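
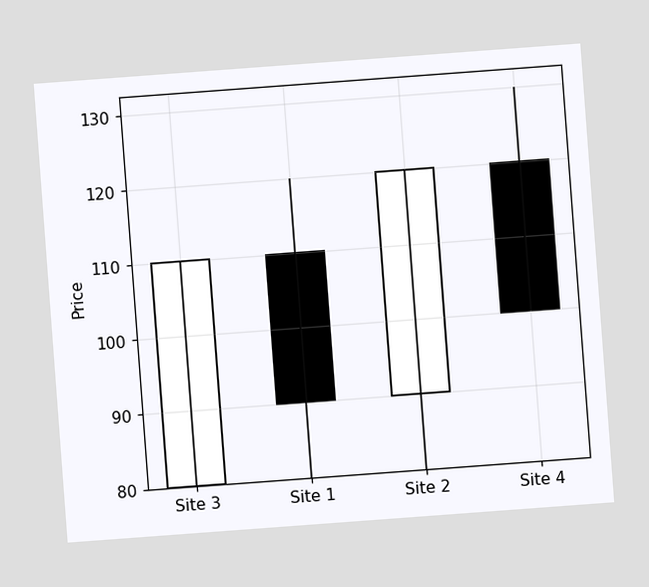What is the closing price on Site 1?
The chart is tilted about 4° counter-clockwise. The Site 1 candle closes at 90.

90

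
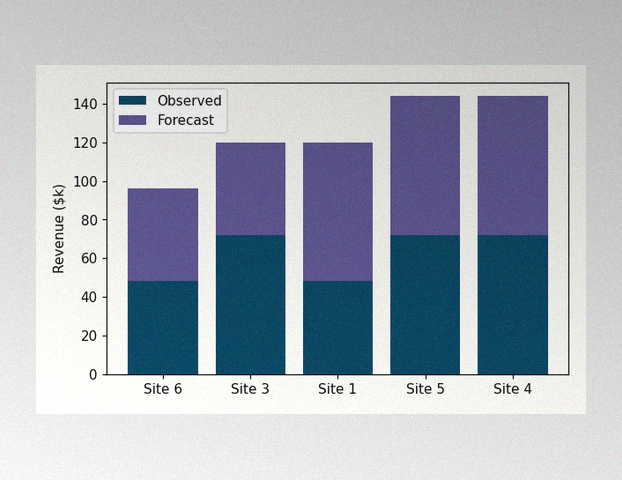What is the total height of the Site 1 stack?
$120k

The image has some photo noise and uneven lighting. The Site 1 stack's top reaches $120k on the y-axis.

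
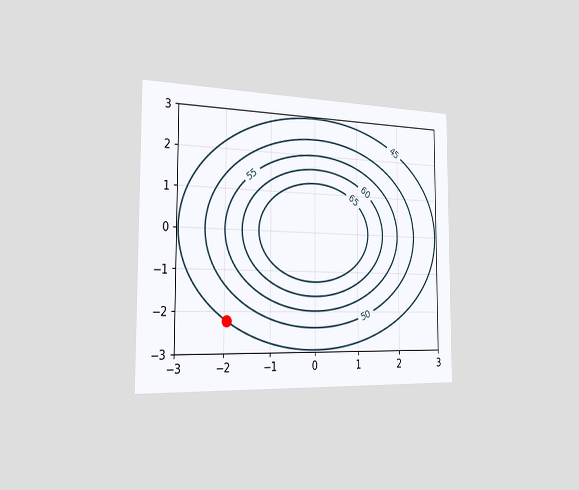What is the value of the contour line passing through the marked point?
45

The chart is viewed slightly from the left. The marked point sits on the contour labelled 45.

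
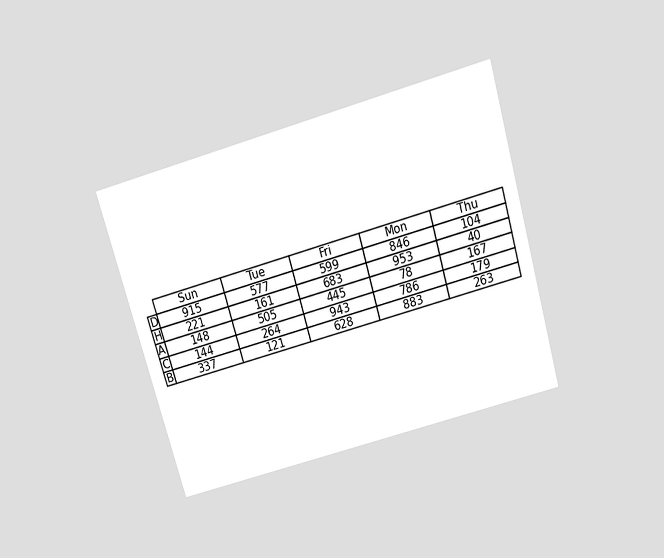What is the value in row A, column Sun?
148

The chart is tilted about 16° counter-clockwise and viewed slightly from above. The (A, Sun) cell reads 148.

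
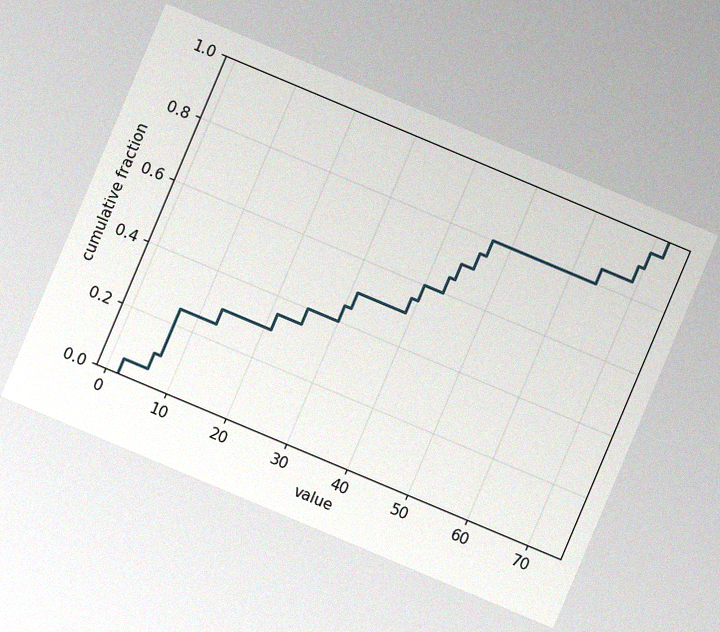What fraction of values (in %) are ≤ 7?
The chart is tilted about 23° clockwise, with some photo noise. At x=7 the ECDF step is at 25%.

25%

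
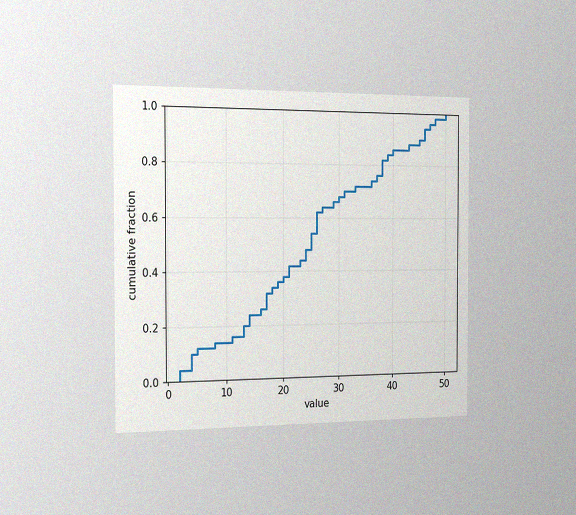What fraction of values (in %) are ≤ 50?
100%

The chart is viewed slightly from the left, with some photo noise. At x=50 the ECDF step is at 100%.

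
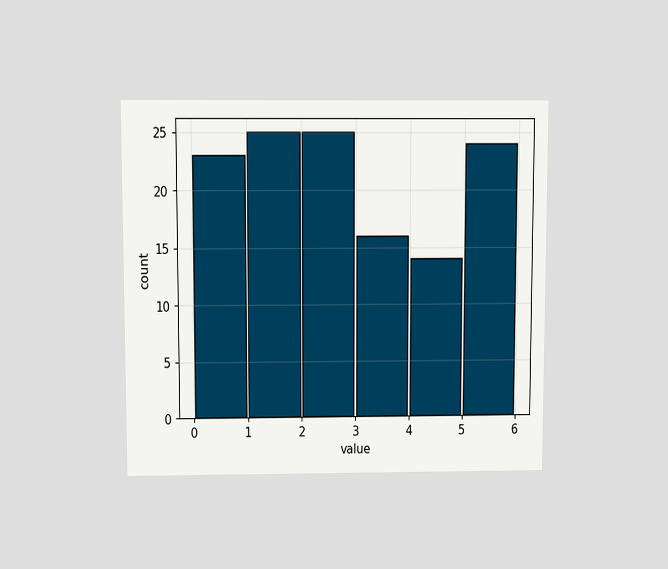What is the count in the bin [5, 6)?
24

The chart is viewed slightly from above. The [5, 6) bin has height 24.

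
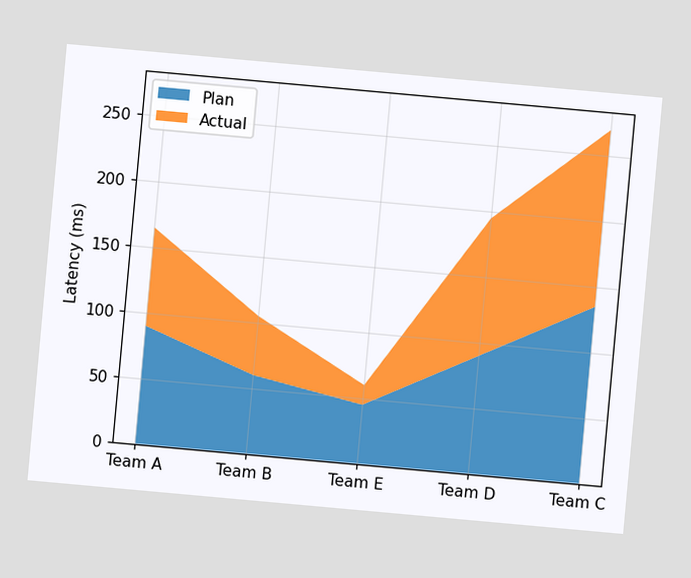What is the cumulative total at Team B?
The chart is tilted about 5° clockwise. The stacked total at Team B reaches 105ms.

105ms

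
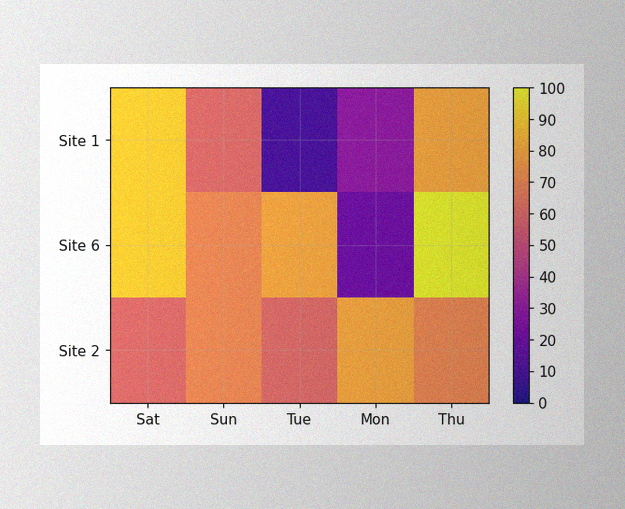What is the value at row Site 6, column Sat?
90

The image has some photo noise and uneven lighting. Matching cell (Site 6, Sat) against the colorbar gives 90.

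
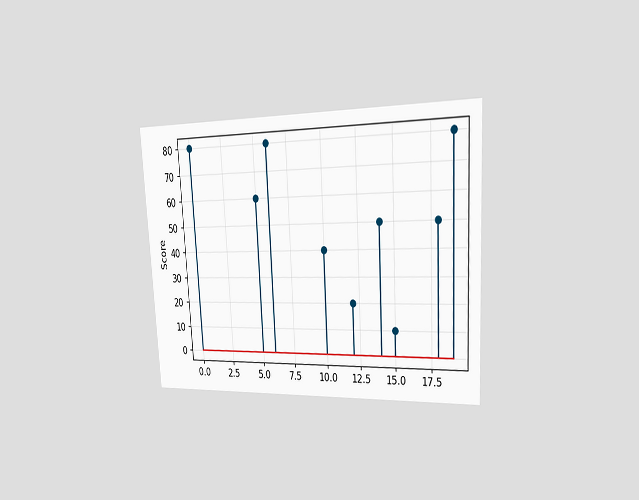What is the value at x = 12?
20

The chart is tilted about 3° counter-clockwise and viewed slightly from the right. The stem at x=12 reaches 20.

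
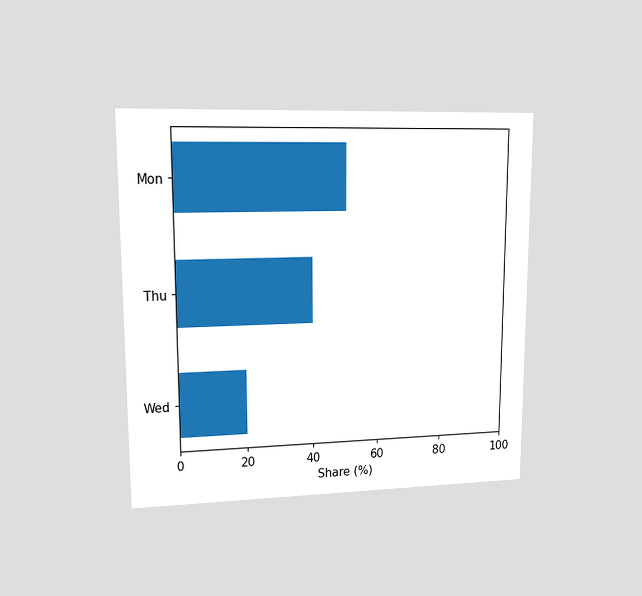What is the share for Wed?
20%

The chart is viewed at a slight angle. Reading along the chart's x-axis, the Wed bar reaches 20%.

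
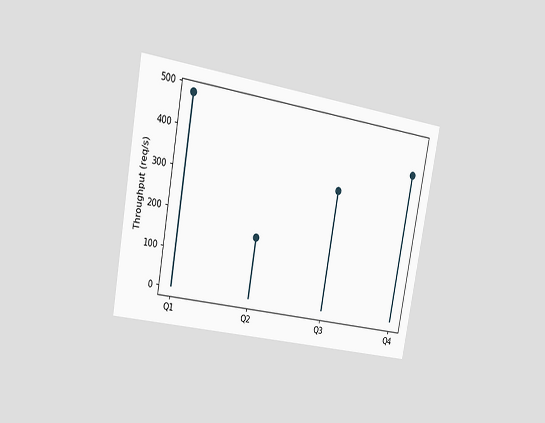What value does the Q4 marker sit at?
400req/s

The chart is tilted about 10° clockwise and viewed slightly from the left. The Q4 marker sits at 400req/s.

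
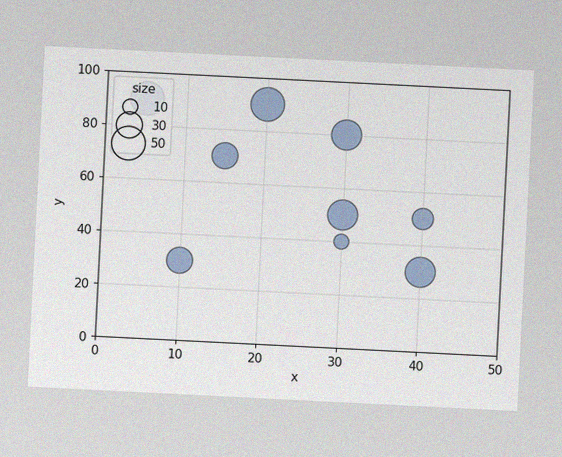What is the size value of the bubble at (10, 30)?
30

The chart is tilted about 3° clockwise, with some photo noise. Matching the bubble at (10, 30) against the size legend gives 30.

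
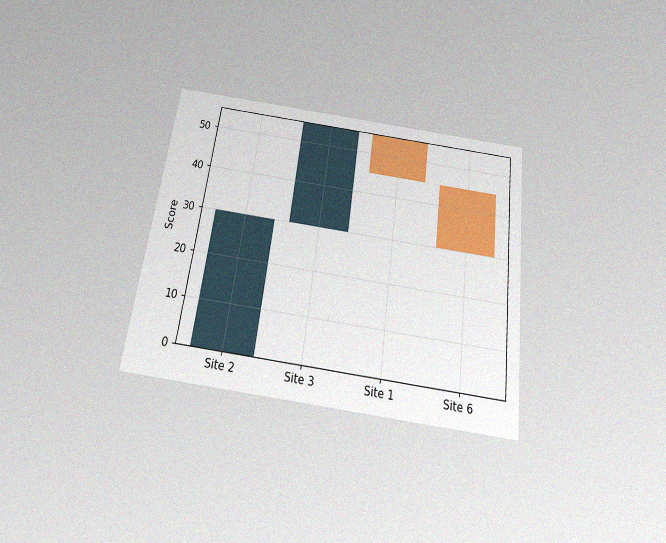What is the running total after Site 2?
The chart is tilted about 7° clockwise and viewed slightly from below, with some photo noise. After Site 2 the running total reaches 30.

30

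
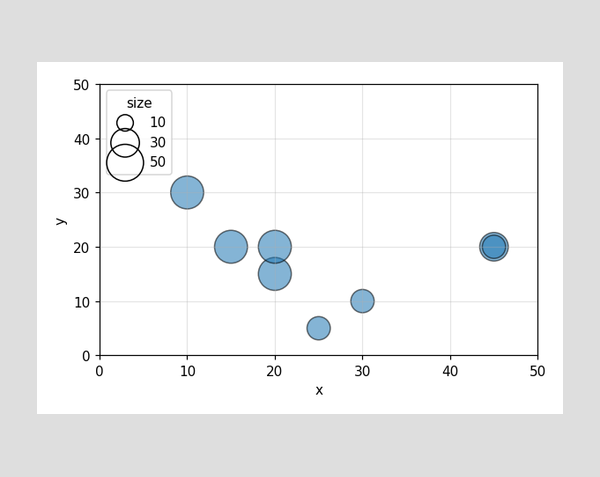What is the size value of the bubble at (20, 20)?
Matching the bubble at (20, 20) against the size legend gives 40.

40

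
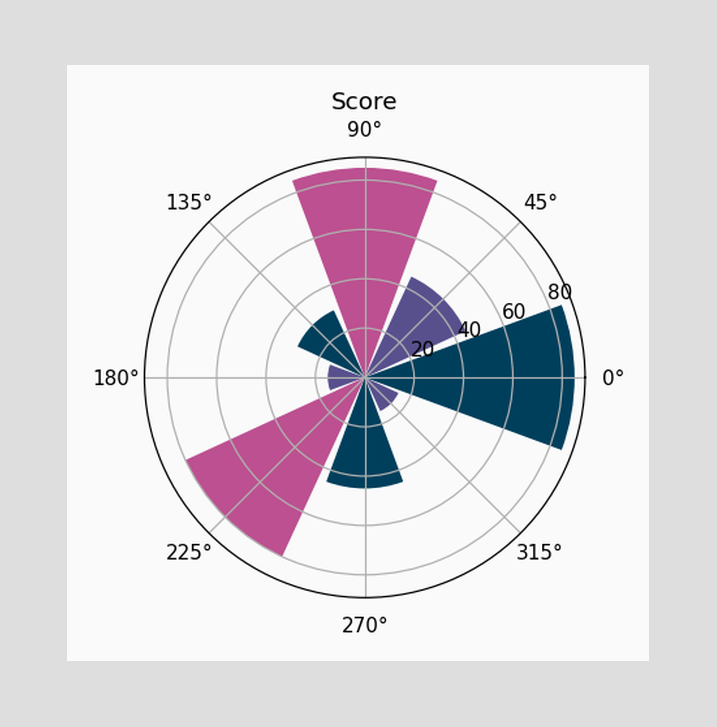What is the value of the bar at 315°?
The bar at 315° reaches 15 on the radial axis.

15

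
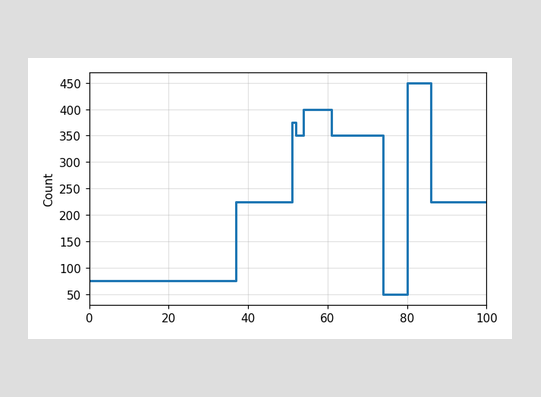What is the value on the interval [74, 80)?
50

On [74, 80) the step sits at 50.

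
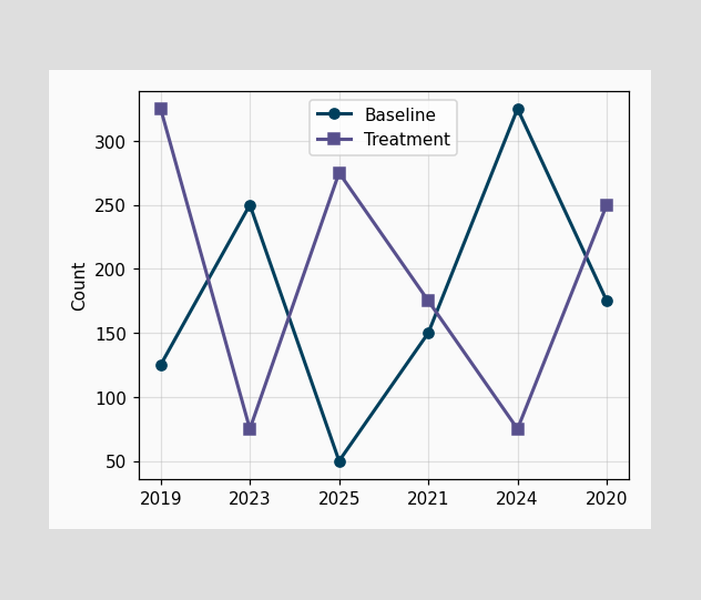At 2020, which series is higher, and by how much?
At 2020, Treatment sits above the other line by 75.

Treatment, by 75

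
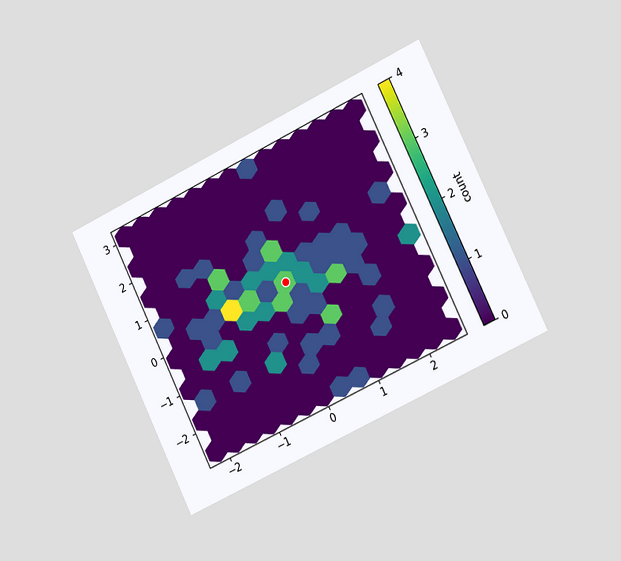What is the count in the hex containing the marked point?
The chart is tilted about 26° counter-clockwise and viewed slightly from the right. The marked hex reads 3 on the colorbar.

3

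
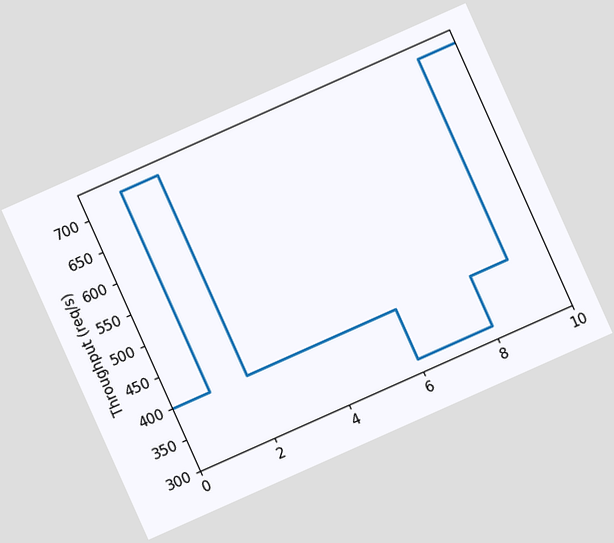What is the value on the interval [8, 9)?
The chart is tilted about 24° counter-clockwise. On [8, 9) the step sits at 400req/s.

400req/s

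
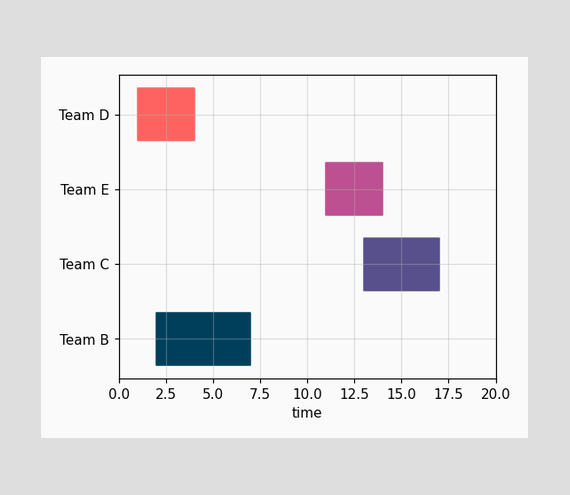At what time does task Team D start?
The Team D bar begins at t=1.

1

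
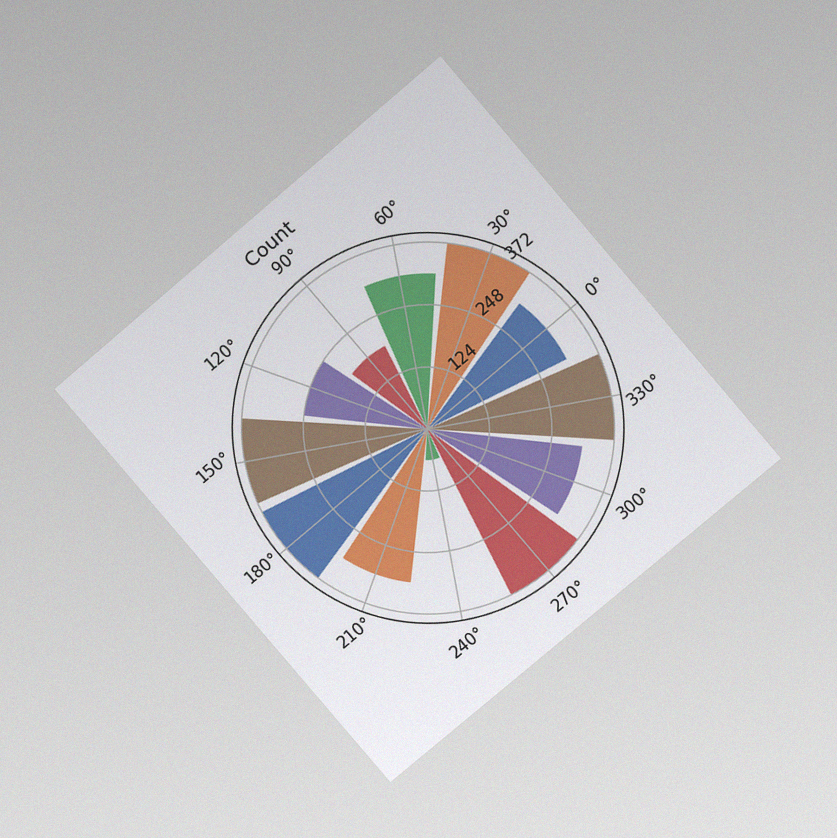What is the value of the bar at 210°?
The chart is tilted about 40° counter-clockwise and viewed at a slight angle, with some photo noise. The bar at 210° reaches 310 on the radial axis.

310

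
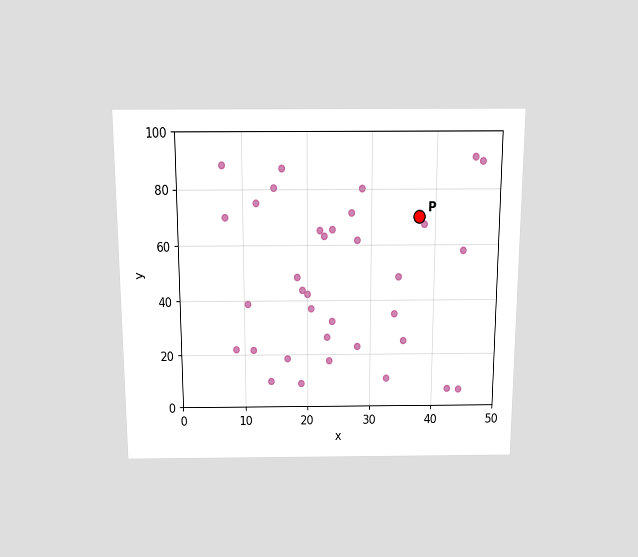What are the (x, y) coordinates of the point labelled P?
(37.5, 70)

The chart is viewed slightly from above. Following the gridlines from P to each axis, P sits at (37.5, 70).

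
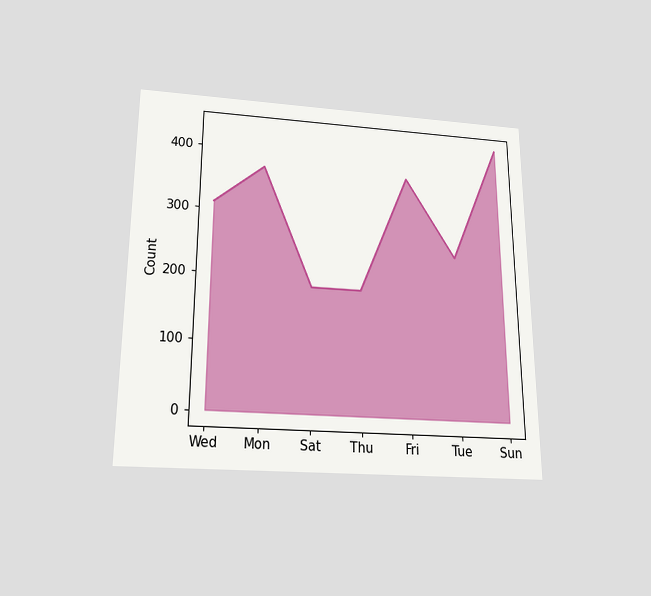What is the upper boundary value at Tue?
The chart is viewed slightly from below. At Tue the upper boundary is at 248.

248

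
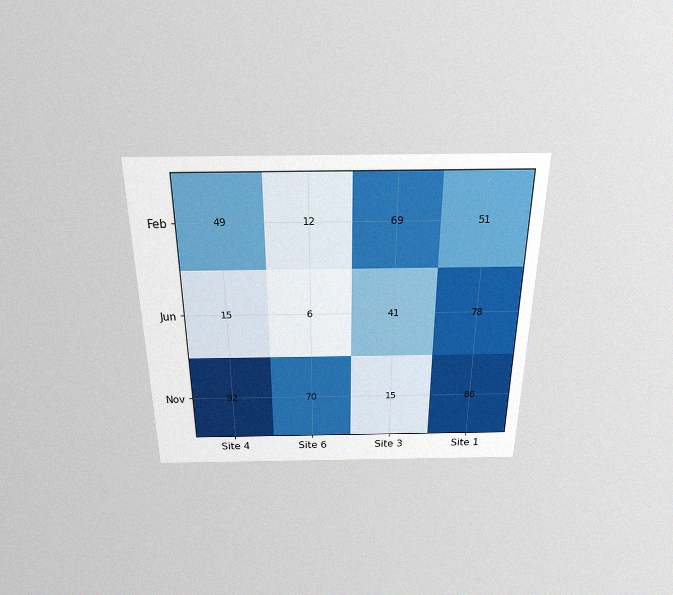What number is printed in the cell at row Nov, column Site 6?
70

The chart is viewed slightly from above, with some photo noise. The (Nov, Site 6) cell reads 70.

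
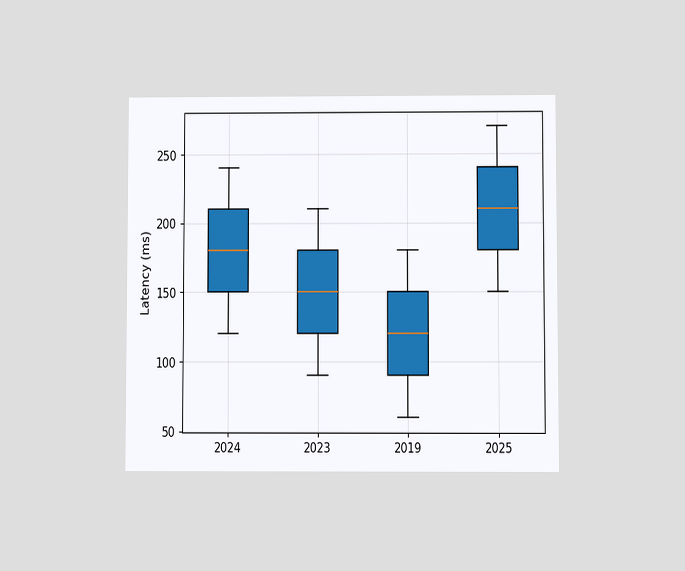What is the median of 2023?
150ms

The chart is viewed at a slight angle. The median line in the 2023 box sits at 150ms.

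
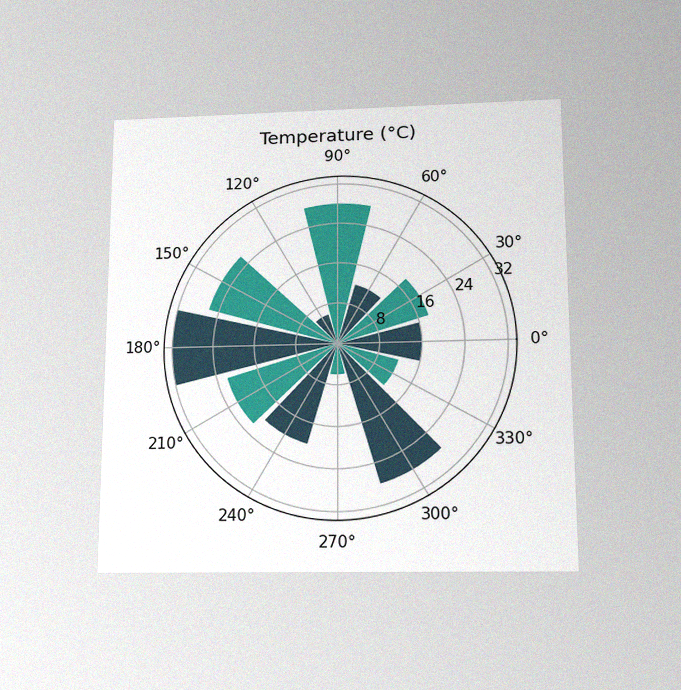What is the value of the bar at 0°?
The chart is viewed slightly from below, with some photo noise. The bar at 0° reaches 16°C on the radial axis.

16°C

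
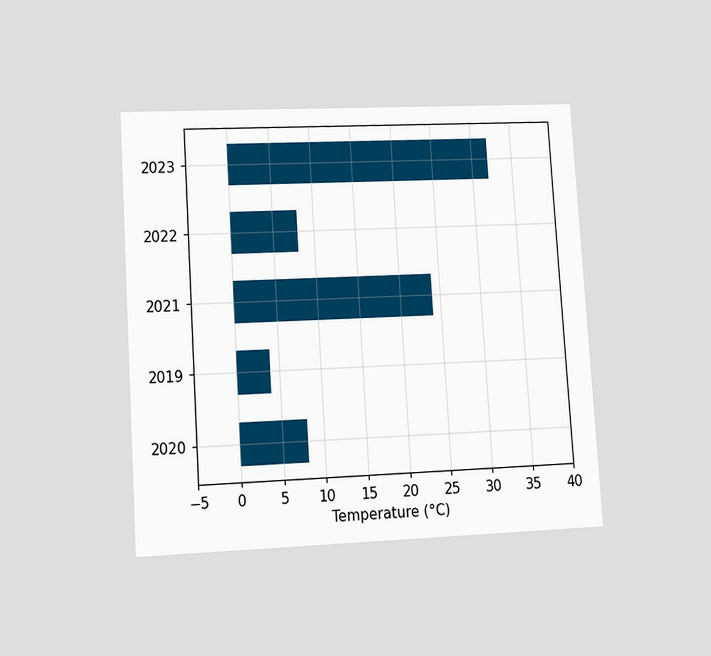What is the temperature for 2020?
8°C

The chart is tilted about 4° counter-clockwise and viewed at a slight angle. Reading along the chart's x-axis, the 2020 bar reaches 8°C.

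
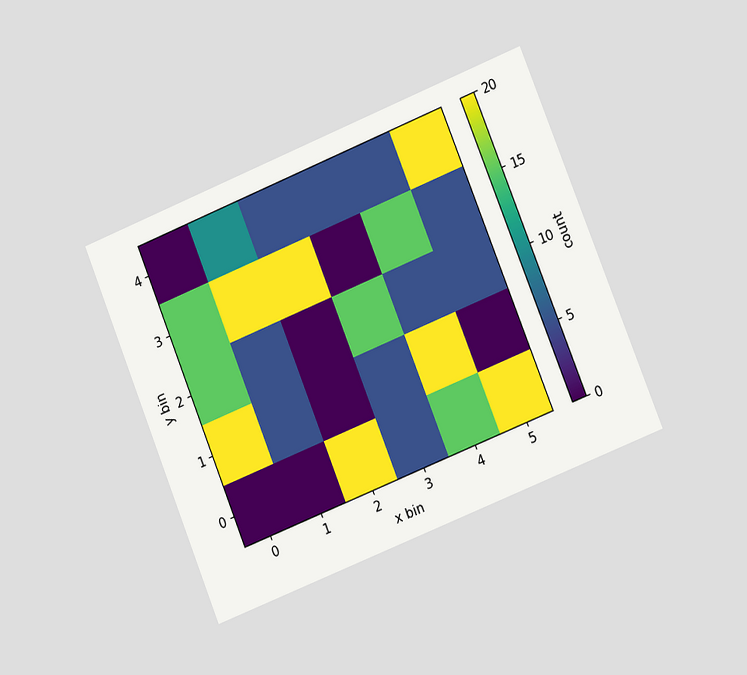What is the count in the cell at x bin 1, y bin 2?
5

The chart is tilted about 22° counter-clockwise and viewed slightly from the right. Matching the cell (1, 2) against the colorbar gives 5.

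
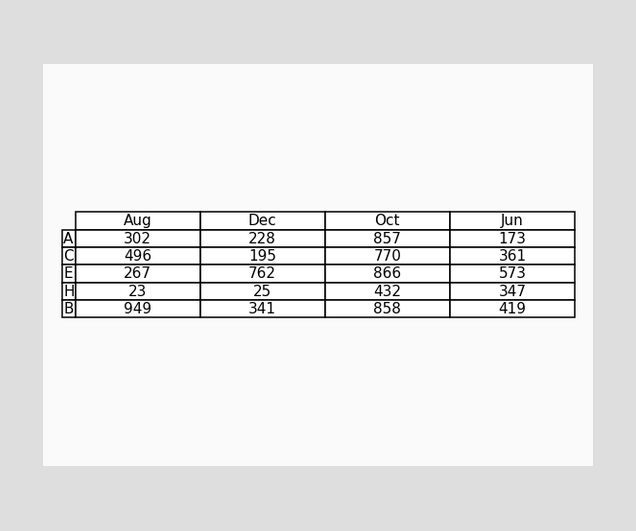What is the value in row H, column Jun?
The (H, Jun) cell reads 347.

347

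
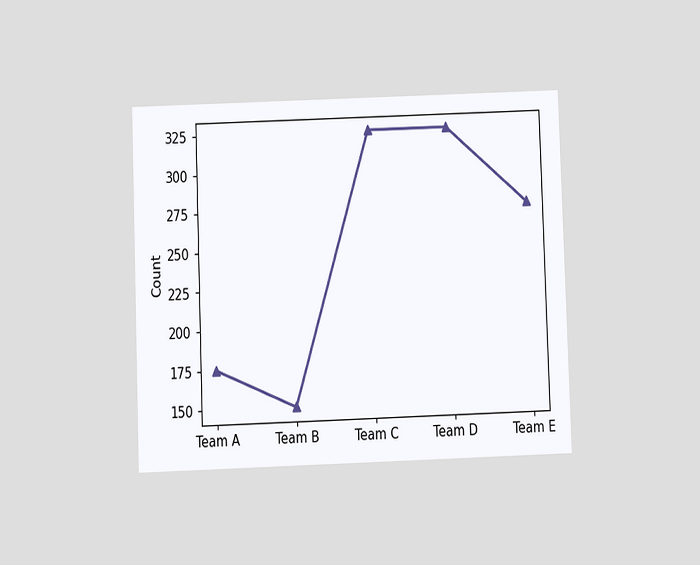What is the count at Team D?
The chart is tilted about 2° counter-clockwise and viewed slightly from below. At Team D, the line is at 325.

325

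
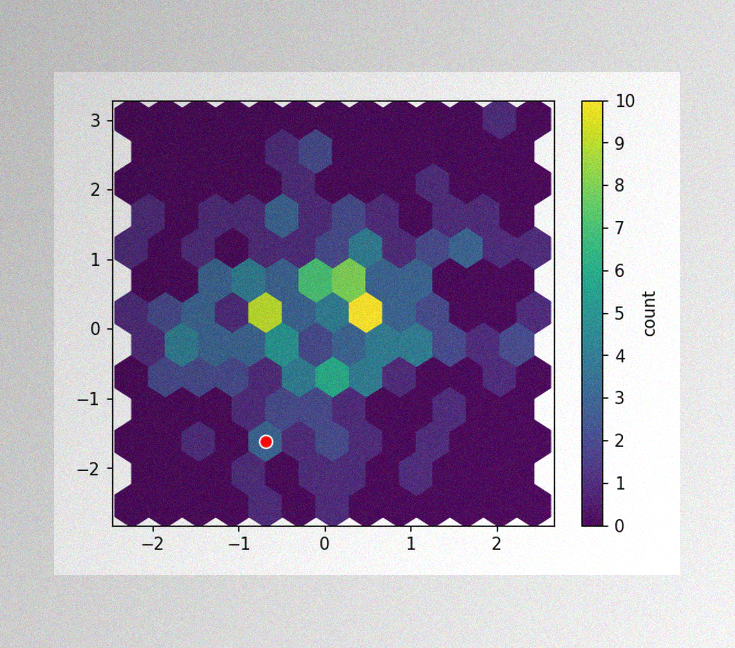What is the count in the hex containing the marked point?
3

The image has some photo noise and uneven lighting. The marked hex reads 3 on the colorbar.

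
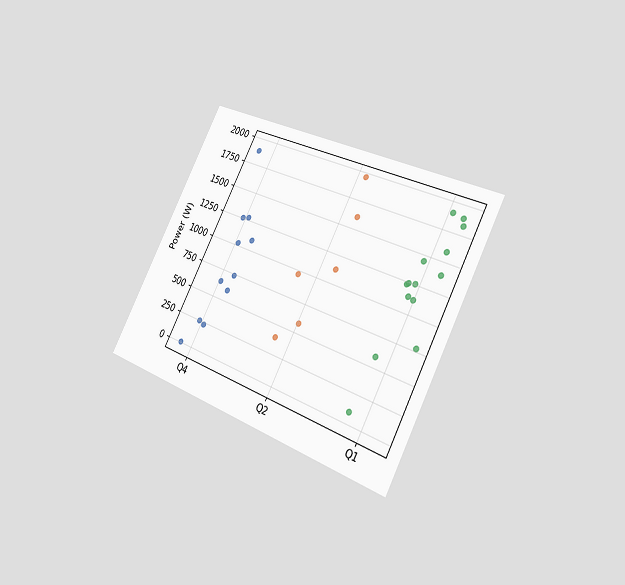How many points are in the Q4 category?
11

The chart is tilted about 27° clockwise and viewed slightly from the right. Counting the markers in the Q4 column gives 11.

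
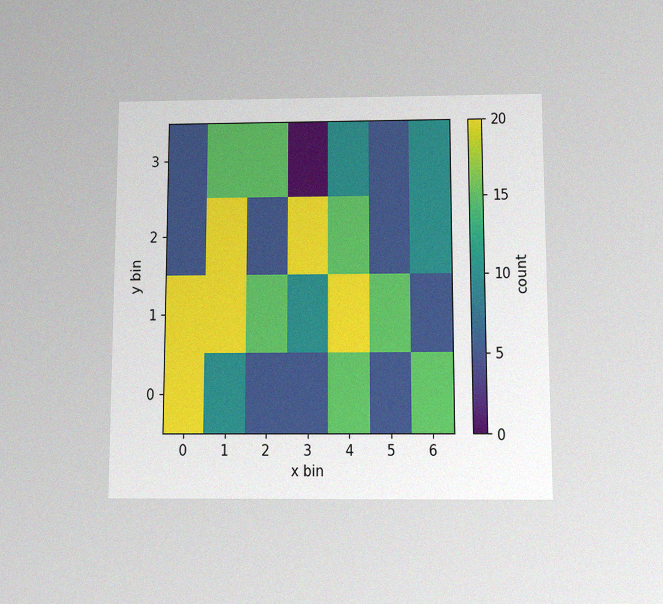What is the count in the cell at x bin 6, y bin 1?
5

The chart is viewed slightly from below, with some photo noise. Matching the cell (6, 1) against the colorbar gives 5.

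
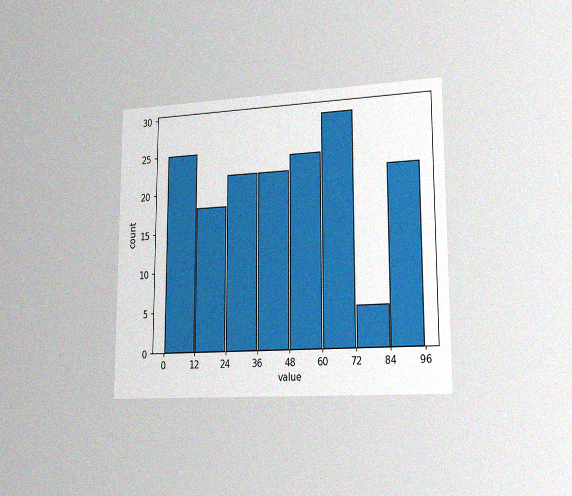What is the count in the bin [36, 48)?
The chart is viewed slightly from the right, with some photo noise. The [36, 48) bin has height 22.

22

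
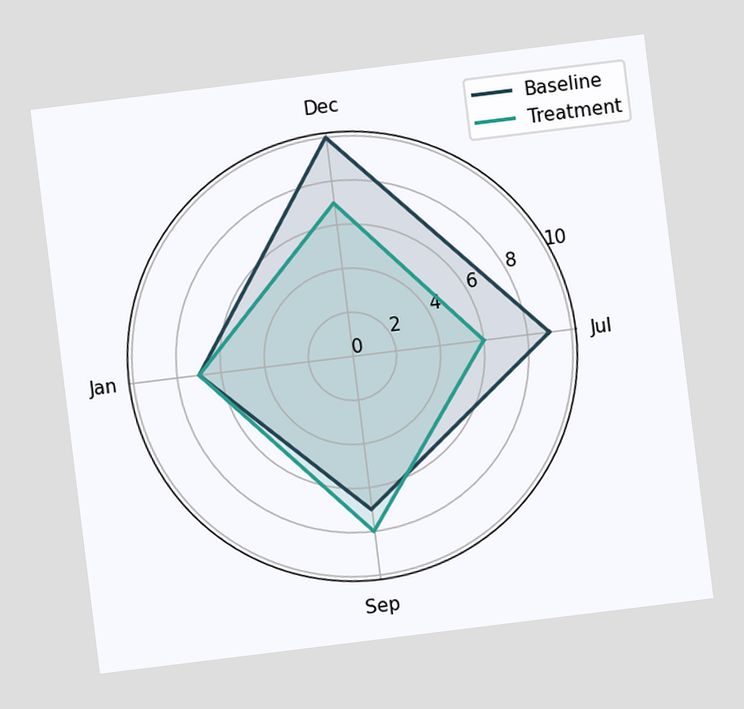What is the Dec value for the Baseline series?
The chart is tilted about 7° counter-clockwise. On the Dec axis, Baseline reaches 10.

10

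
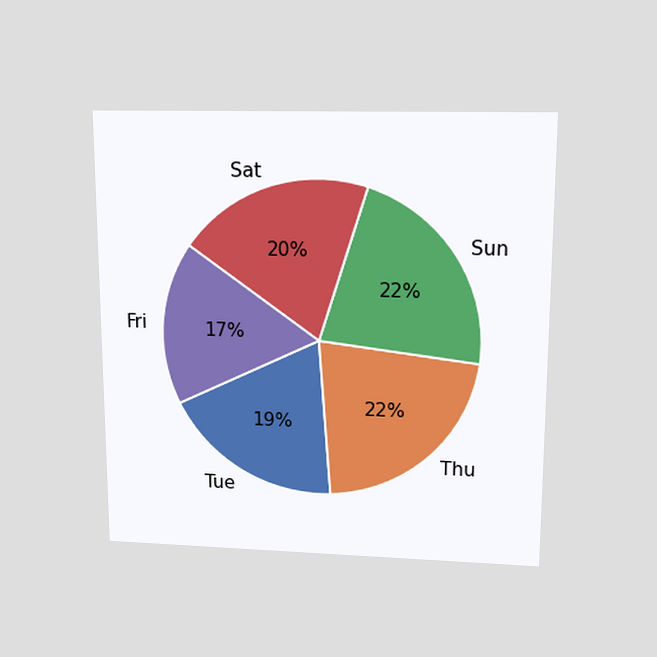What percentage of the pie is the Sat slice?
20%

The chart is viewed slightly from above. The Sat slice takes up 20% of the pie.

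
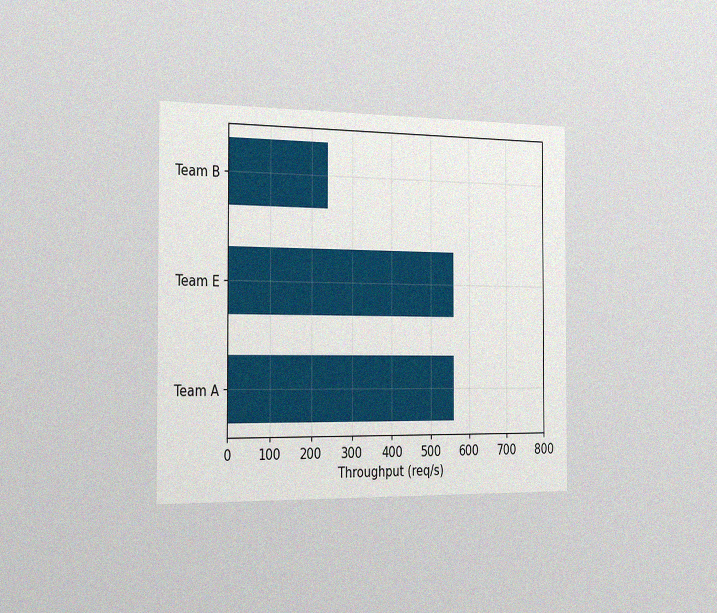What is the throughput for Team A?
560req/s

The chart is viewed slightly from the left, with some photo noise. Reading along the chart's x-axis, the Team A bar reaches 560req/s.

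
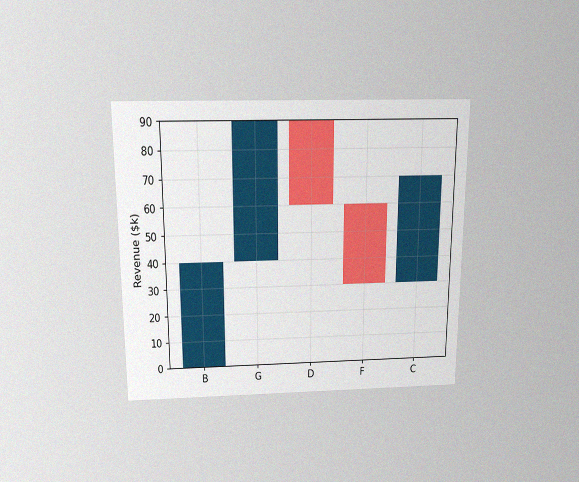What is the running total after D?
$60k

The chart is viewed slightly from above, with some photo noise. After D the running total reaches $60k.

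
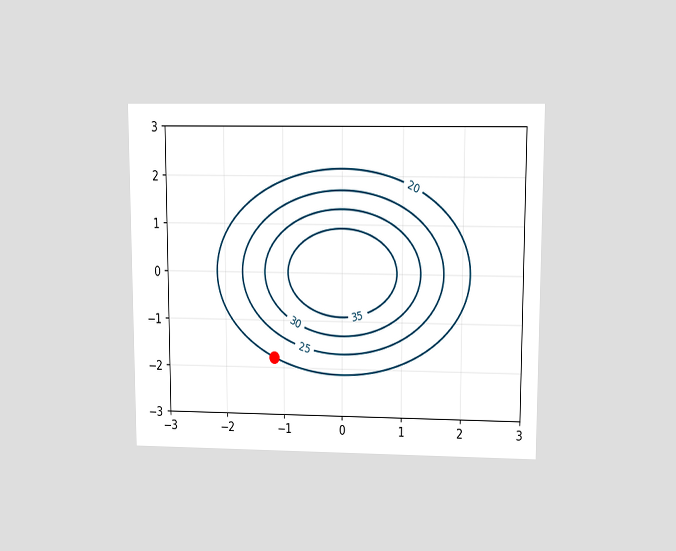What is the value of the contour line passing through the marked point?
20

The chart is viewed at a slight angle. The marked point sits on the contour labelled 20.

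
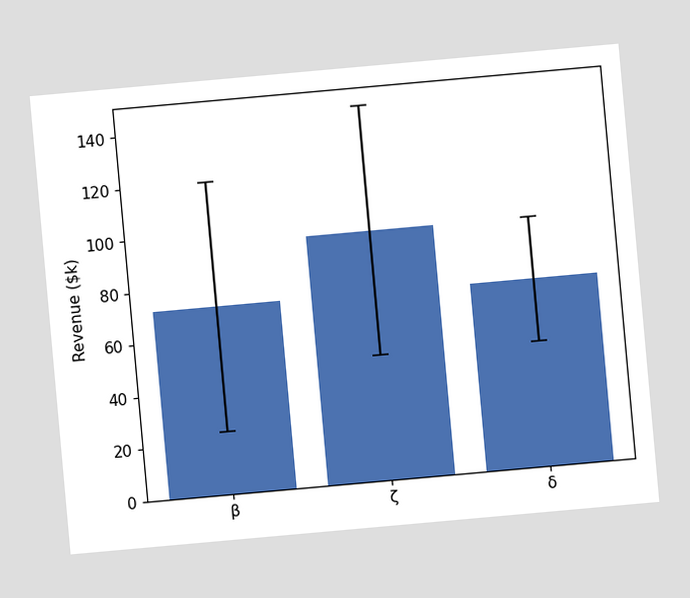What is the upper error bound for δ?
The chart is tilted about 5° counter-clockwise. The δ bar's upper whisker reaches $96k.

$96k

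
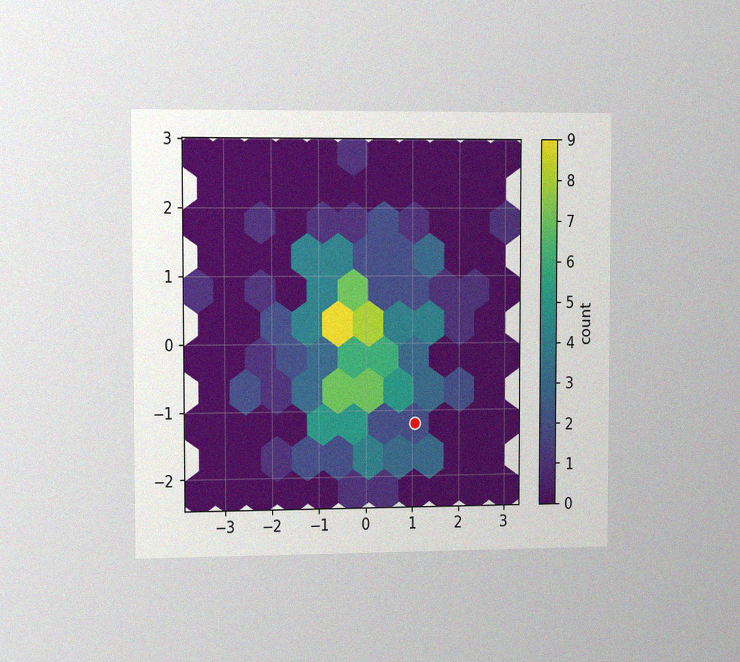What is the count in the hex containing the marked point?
2

The chart is viewed slightly from the left, with some photo noise. The marked hex reads 2 on the colorbar.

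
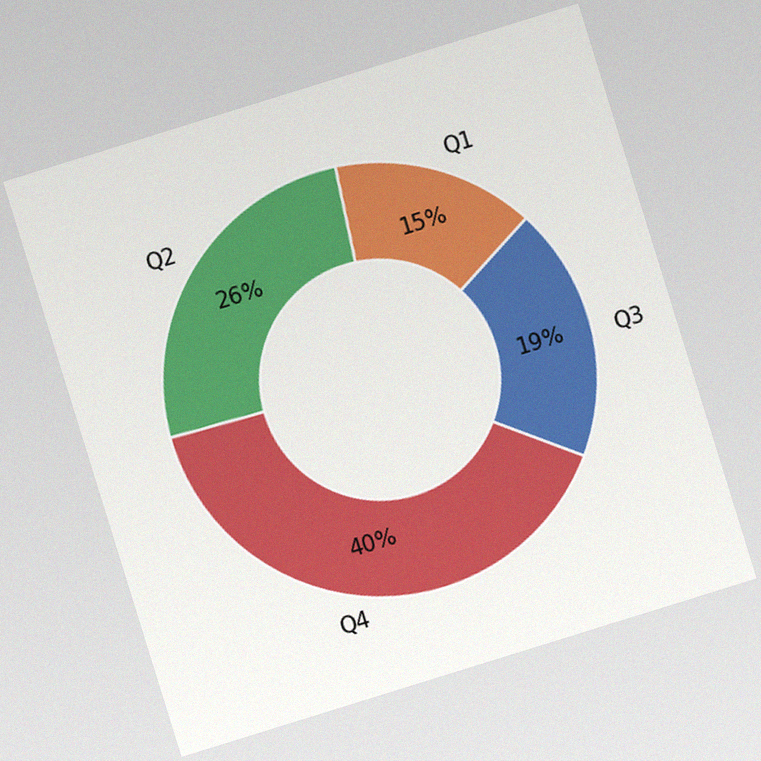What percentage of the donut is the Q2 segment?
The chart is tilted about 17° counter-clockwise, with some photo noise. The Q2 segment takes up 26% of the ring.

26%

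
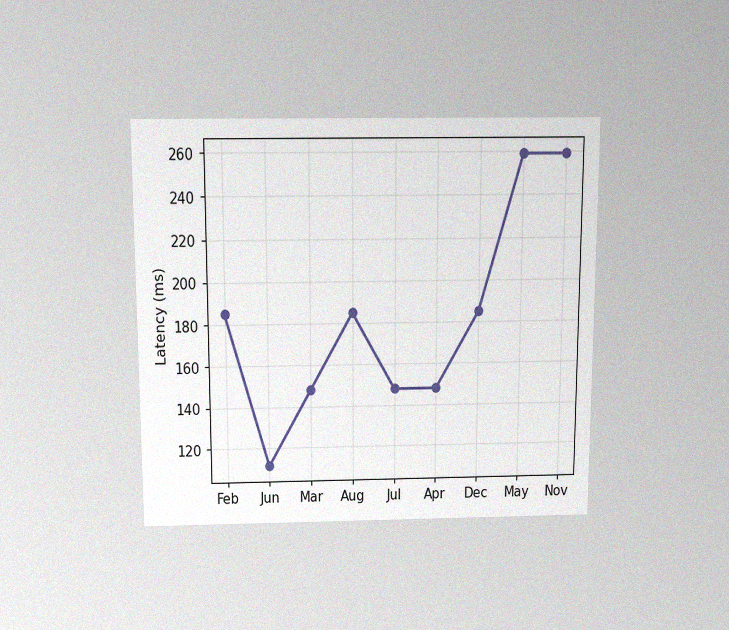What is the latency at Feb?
The chart is viewed slightly from above, with some photo noise. At Feb, the line is at 185ms.

185ms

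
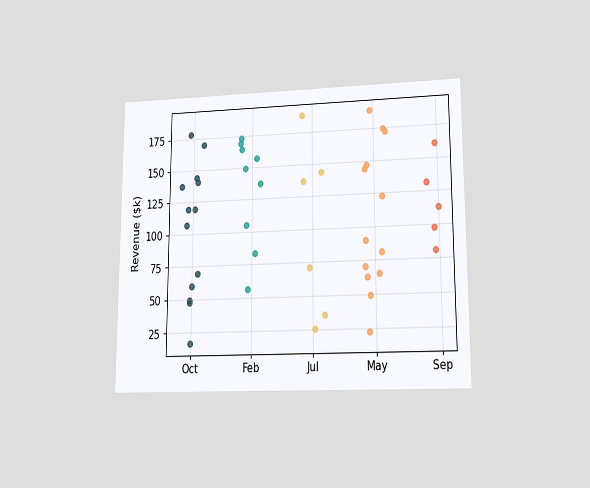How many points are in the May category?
13

The chart is viewed at a slight angle. Counting the markers in the May column gives 13.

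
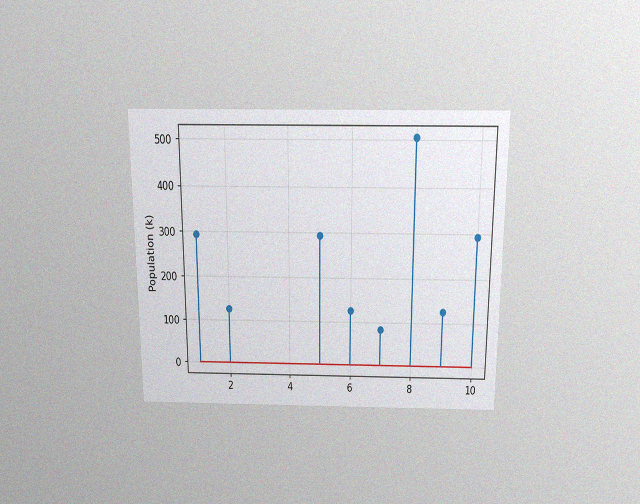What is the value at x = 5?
294k

The chart is viewed slightly from above, with some photo noise. The stem at x=5 reaches 294k.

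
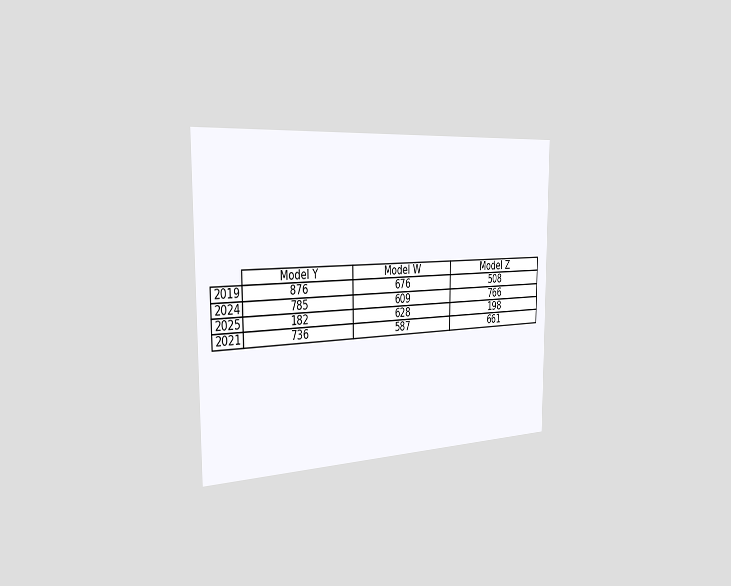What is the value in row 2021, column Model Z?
661

The chart is viewed slightly from the left. The (2021, Model Z) cell reads 661.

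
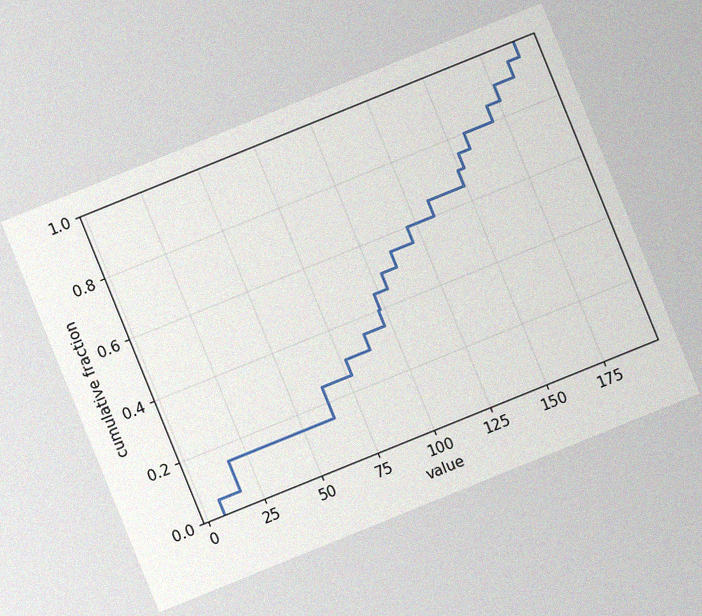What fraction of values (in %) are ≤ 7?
The chart is tilted about 22° counter-clockwise, with some photo noise. At x=7 the ECDF step is at 5%.

5%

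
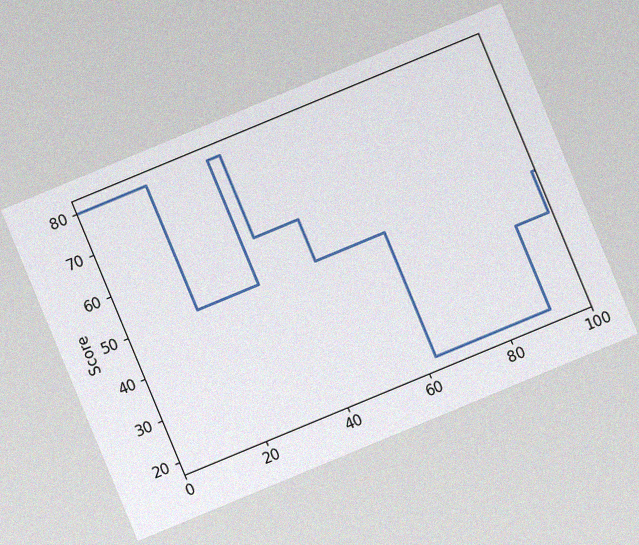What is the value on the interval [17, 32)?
The chart is tilted about 23° counter-clockwise, with some photo noise. On [17, 32) the step sits at 50.

50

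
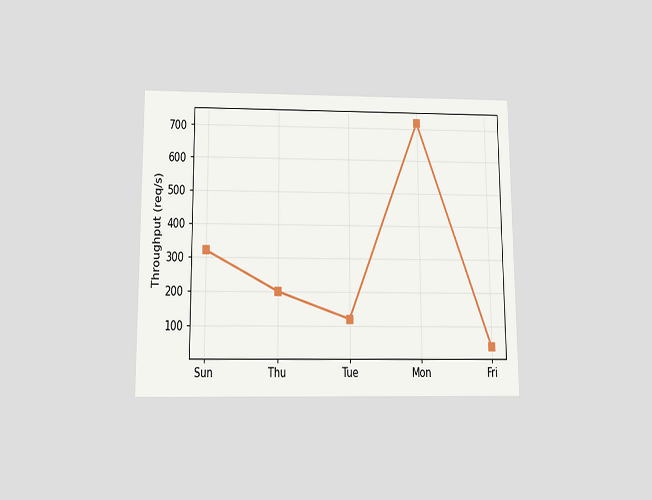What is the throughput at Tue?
120req/s

The chart is viewed slightly from below. At Tue, the line is at 120req/s.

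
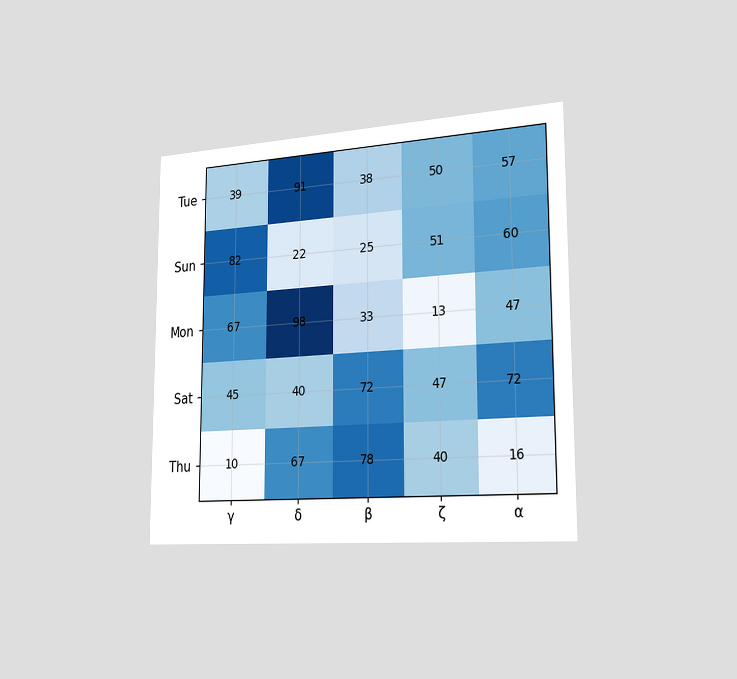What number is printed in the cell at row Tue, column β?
38

The chart is viewed slightly from the right. The (Tue, β) cell reads 38.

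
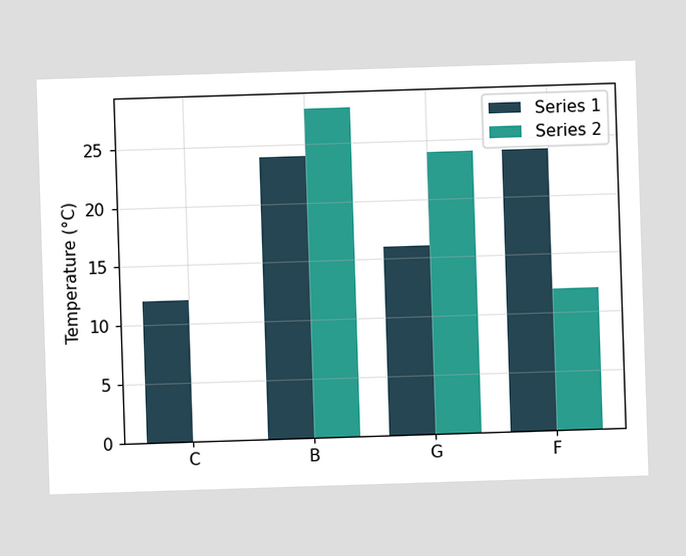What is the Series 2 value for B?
28°C

The Series 2 bar at B reaches 28°C on the y-axis.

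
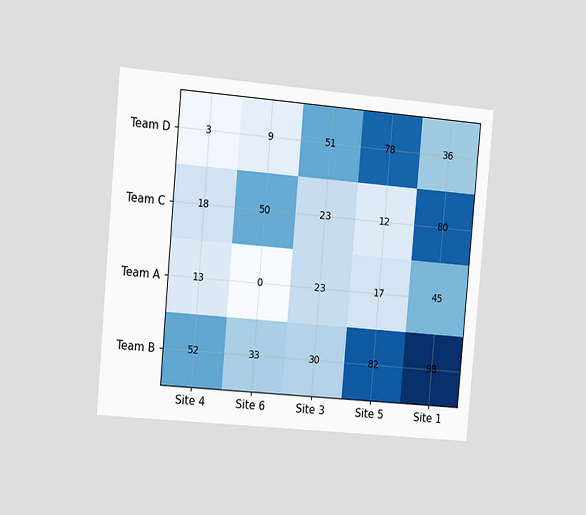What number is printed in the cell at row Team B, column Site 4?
52

The chart is tilted about 5° clockwise and viewed at a slight angle. The (Team B, Site 4) cell reads 52.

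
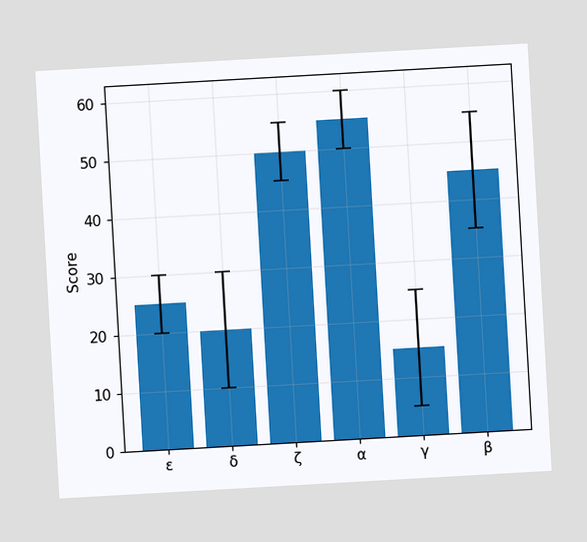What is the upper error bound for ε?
The chart is tilted about 3° counter-clockwise. The ε bar's upper whisker reaches 30.

30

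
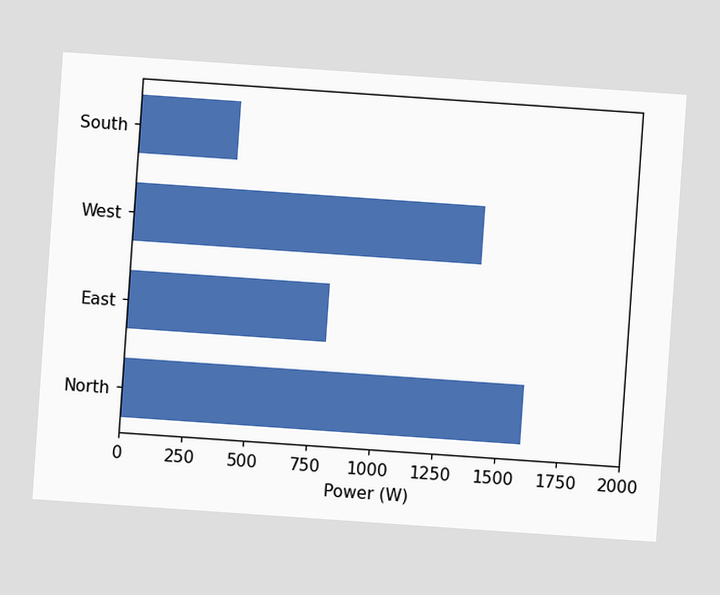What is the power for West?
1400W

The chart is tilted about 4° clockwise. Reading along the chart's x-axis, the West bar reaches 1400W.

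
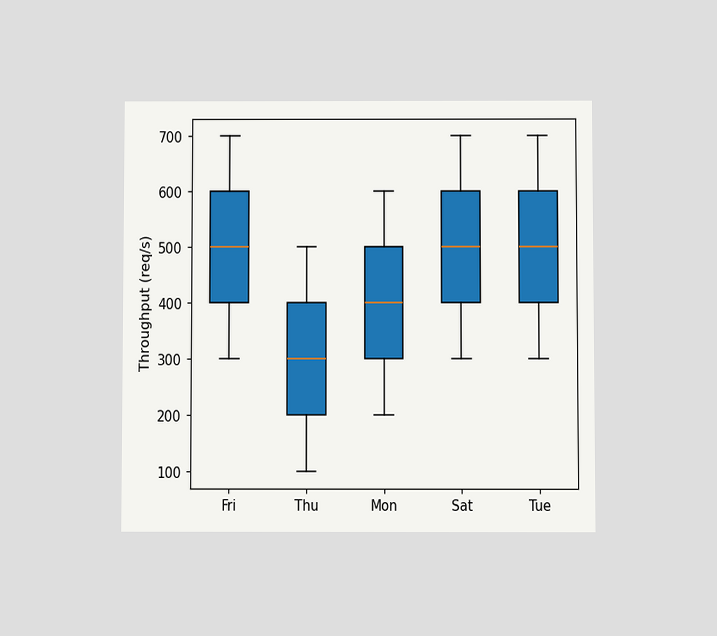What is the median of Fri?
The chart is viewed at a slight angle. The median line in the Fri box sits at 500req/s.

500req/s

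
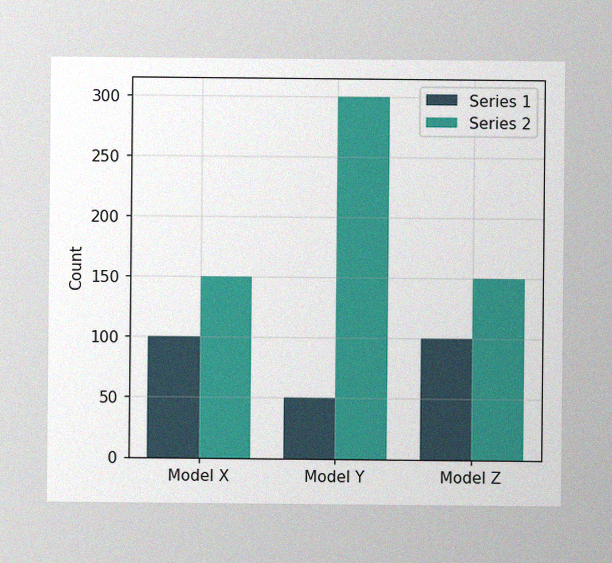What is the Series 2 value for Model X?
150

The image has some photo noise and uneven lighting. The Series 2 bar at Model X reaches 150 on the y-axis.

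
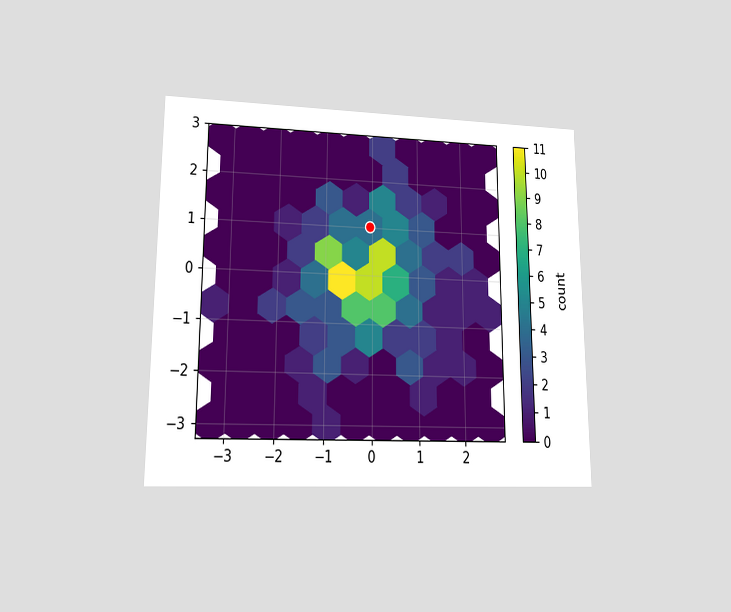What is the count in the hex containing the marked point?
4

The chart is viewed at a slight angle. The marked hex reads 4 on the colorbar.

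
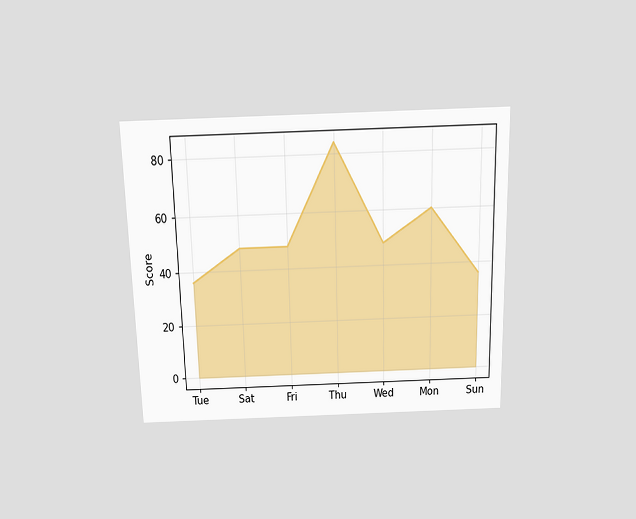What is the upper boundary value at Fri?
The chart is viewed slightly from above. At Fri the upper boundary is at 48.

48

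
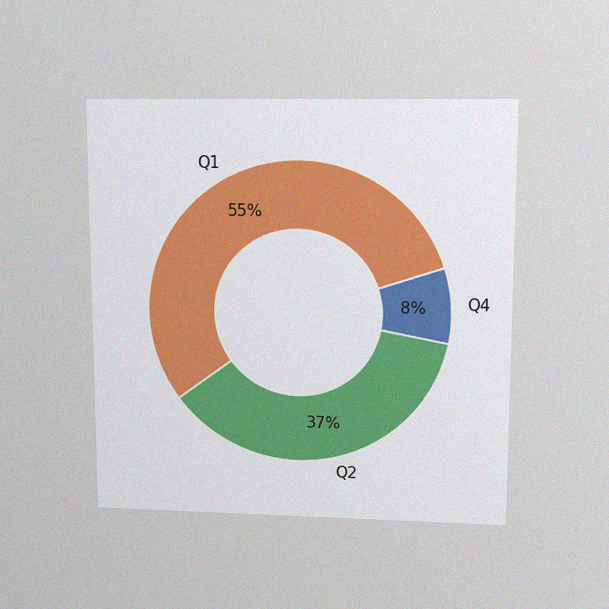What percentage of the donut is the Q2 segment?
37%

The chart is viewed slightly from above, with some photo noise. The Q2 segment takes up 37% of the ring.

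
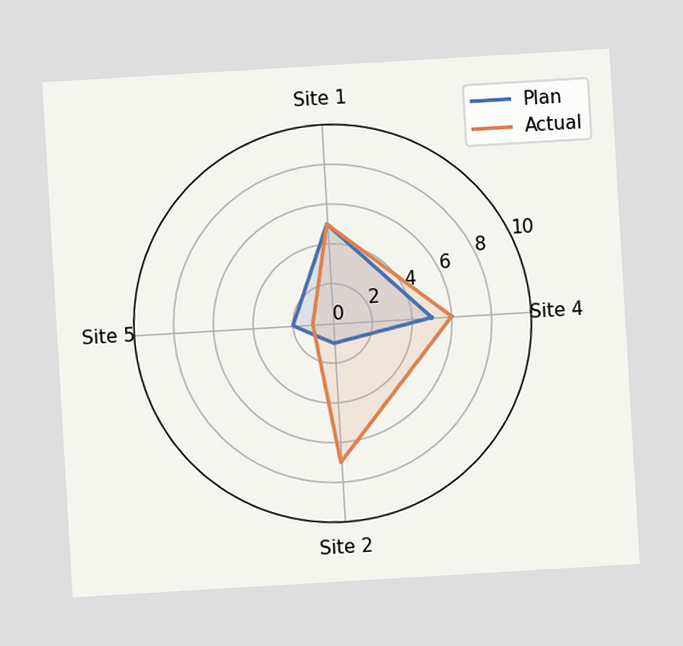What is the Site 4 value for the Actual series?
6

The chart is tilted about 3° counter-clockwise. On the Site 4 axis, Actual reaches 6.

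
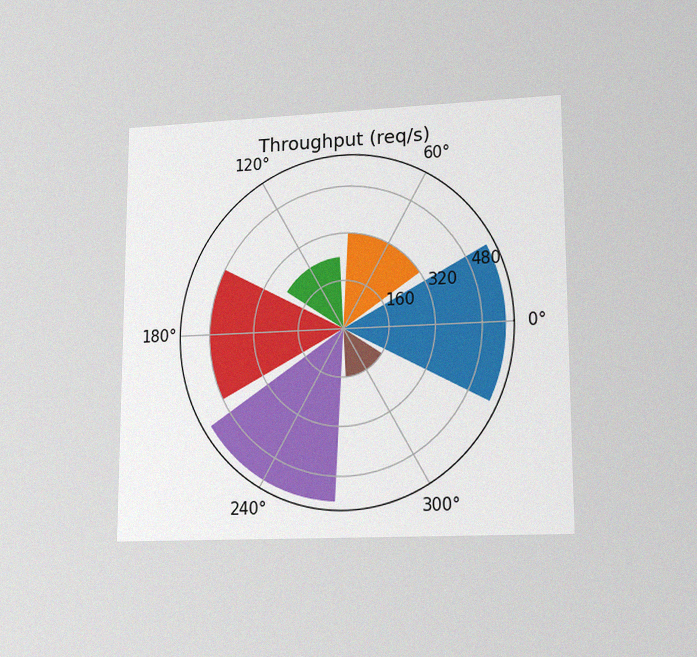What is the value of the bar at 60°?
320req/s

The chart is viewed at a slight angle, with some photo noise. The bar at 60° reaches 320req/s on the radial axis.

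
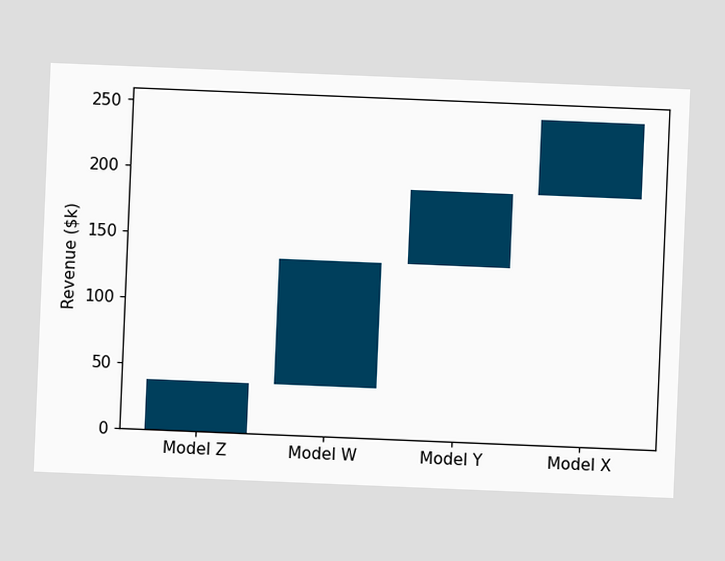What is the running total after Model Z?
The chart is tilted about 2° clockwise. After Model Z the running total reaches $38k.

$38k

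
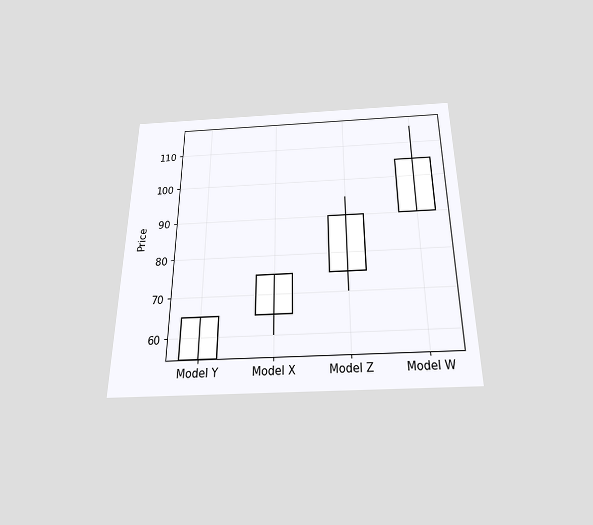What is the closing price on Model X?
75

The chart is viewed slightly from below. The Model X candle closes at 75.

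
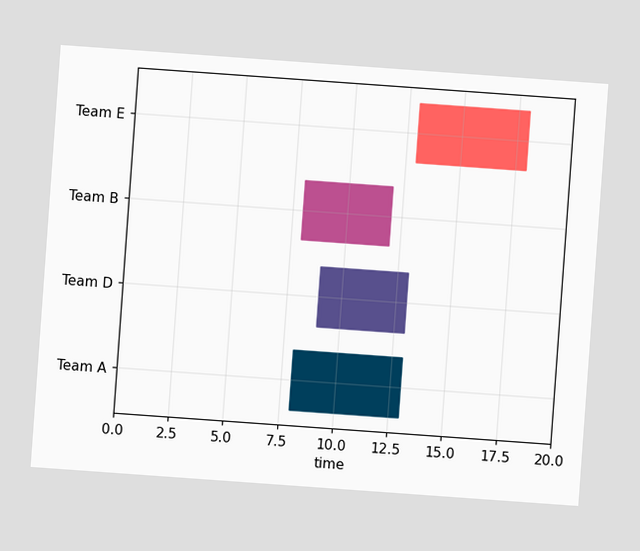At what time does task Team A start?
The chart is tilted about 4° clockwise. The Team A bar begins at t=8.

8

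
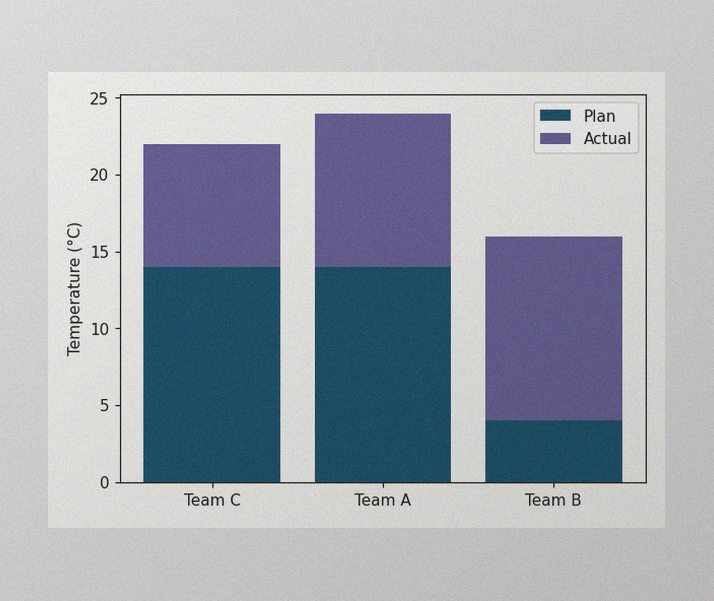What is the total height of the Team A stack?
24°C

The image has some photo noise and uneven lighting. The Team A stack's top reaches 24°C on the y-axis.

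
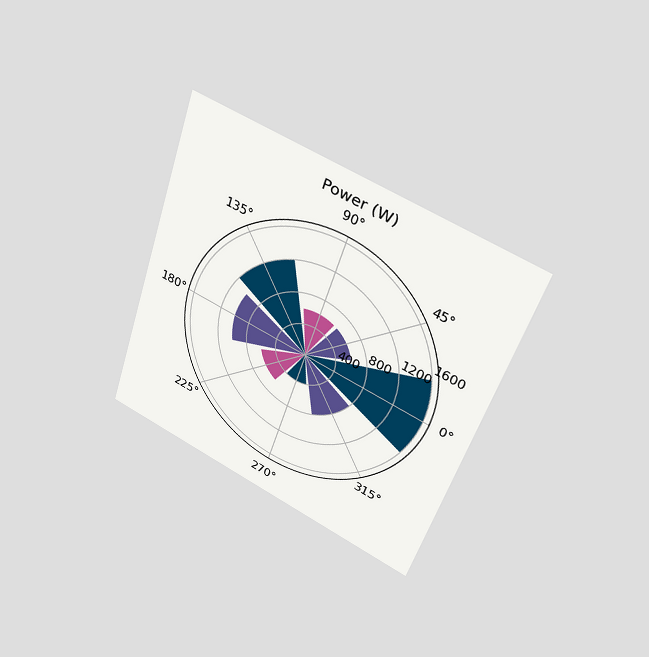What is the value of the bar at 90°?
The chart is tilted about 18° clockwise and viewed at a slight angle. The bar at 90° reaches 600W on the radial axis.

600W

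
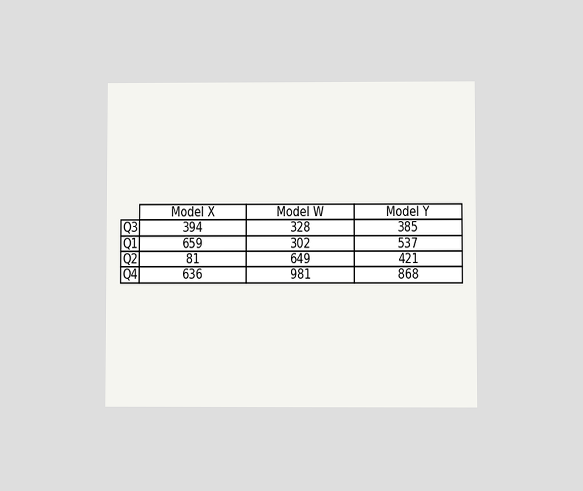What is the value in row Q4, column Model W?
981

The chart is viewed at a slight angle. The (Q4, Model W) cell reads 981.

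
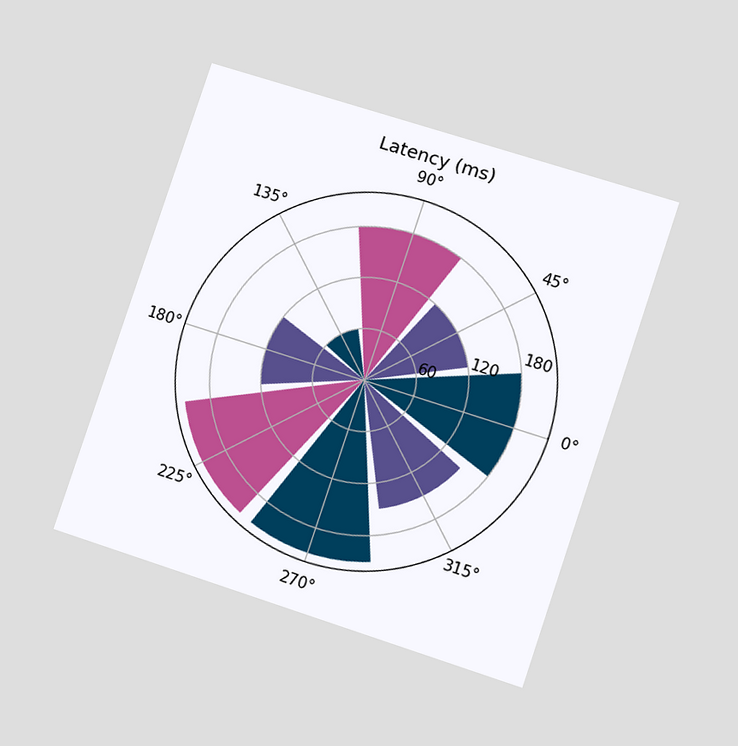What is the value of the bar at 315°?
150ms

The chart is tilted about 18° clockwise and viewed at a slight angle. The bar at 315° reaches 150ms on the radial axis.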